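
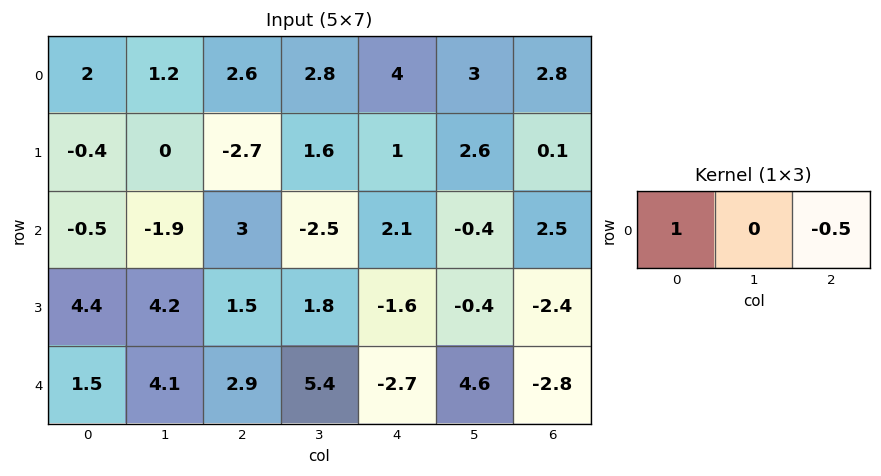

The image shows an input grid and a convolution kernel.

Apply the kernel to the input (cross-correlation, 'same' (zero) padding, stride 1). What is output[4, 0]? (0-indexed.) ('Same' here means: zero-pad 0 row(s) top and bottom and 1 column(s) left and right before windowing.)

The receptive field on the zero-padded input at this output position is [0 1.5 4.1]. Elementwise product with the kernel and sum: 0·1 + 4.1·-0.5.

-2.05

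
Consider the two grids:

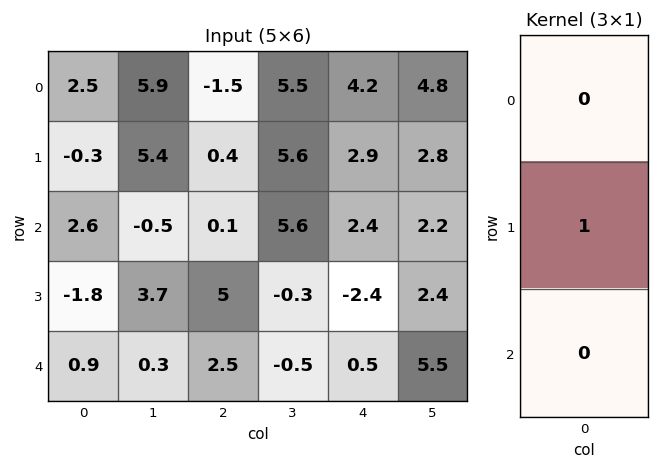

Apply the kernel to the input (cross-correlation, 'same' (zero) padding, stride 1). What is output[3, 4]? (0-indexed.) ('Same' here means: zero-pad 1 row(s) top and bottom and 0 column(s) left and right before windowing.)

The receptive field on the zero-padded input at this output position is [2.4 / -2.4 / 0.5]. Elementwise product with the kernel and sum: -2.4·1.

-2.4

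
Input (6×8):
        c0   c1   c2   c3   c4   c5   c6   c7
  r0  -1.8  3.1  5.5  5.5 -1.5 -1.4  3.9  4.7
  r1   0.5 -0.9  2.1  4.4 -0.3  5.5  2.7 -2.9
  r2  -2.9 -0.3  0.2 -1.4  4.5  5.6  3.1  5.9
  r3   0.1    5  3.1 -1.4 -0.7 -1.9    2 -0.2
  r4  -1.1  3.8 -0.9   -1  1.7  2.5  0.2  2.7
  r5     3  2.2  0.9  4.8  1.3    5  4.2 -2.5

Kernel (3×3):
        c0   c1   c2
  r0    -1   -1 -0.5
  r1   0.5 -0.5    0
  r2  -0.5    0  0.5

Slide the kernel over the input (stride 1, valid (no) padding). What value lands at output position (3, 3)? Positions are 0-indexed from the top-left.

The receptive field on the input at this output position is [-1.4 -0.7 -1.9 / -1 1.7 2.5 / 4.8 1.3 5]. Elementwise product with the kernel and sum: -1.4·-1 + -0.7·-1 + -1.9·-0.5 + -1·0.5 + 1.7·-0.5 + 4.8·-0.5 + 5·0.5.

1.8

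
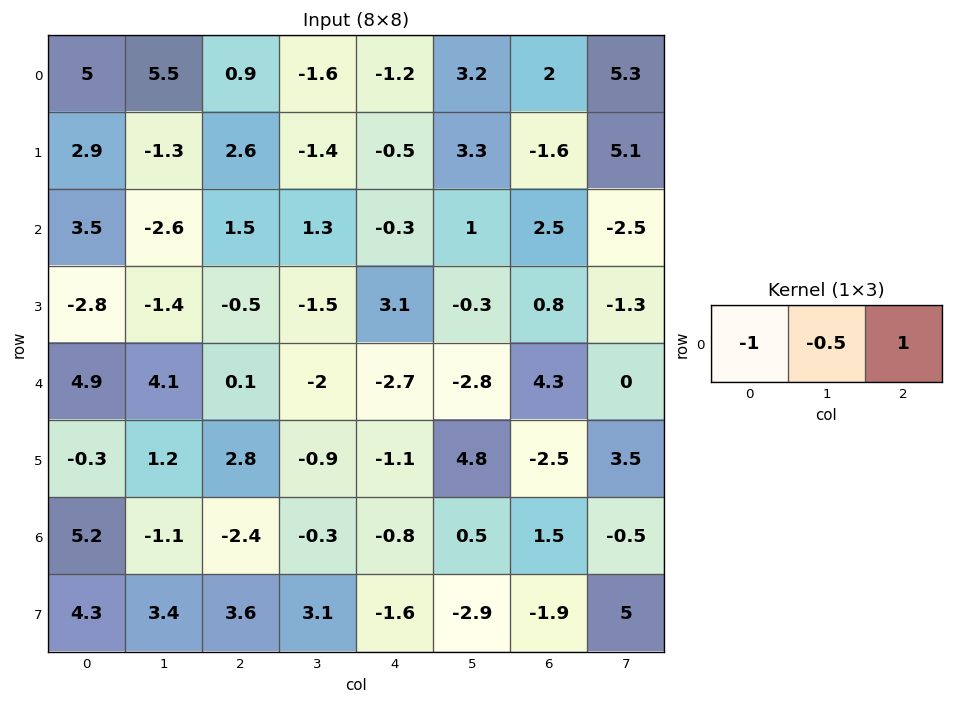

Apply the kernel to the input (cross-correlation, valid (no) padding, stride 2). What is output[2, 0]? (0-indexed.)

-6.85

The receptive field on the input at this output position is [4.9 4.1 0.1]. Elementwise product with the kernel and sum: 4.9·-1 + 4.1·-0.5 + 0.1·1.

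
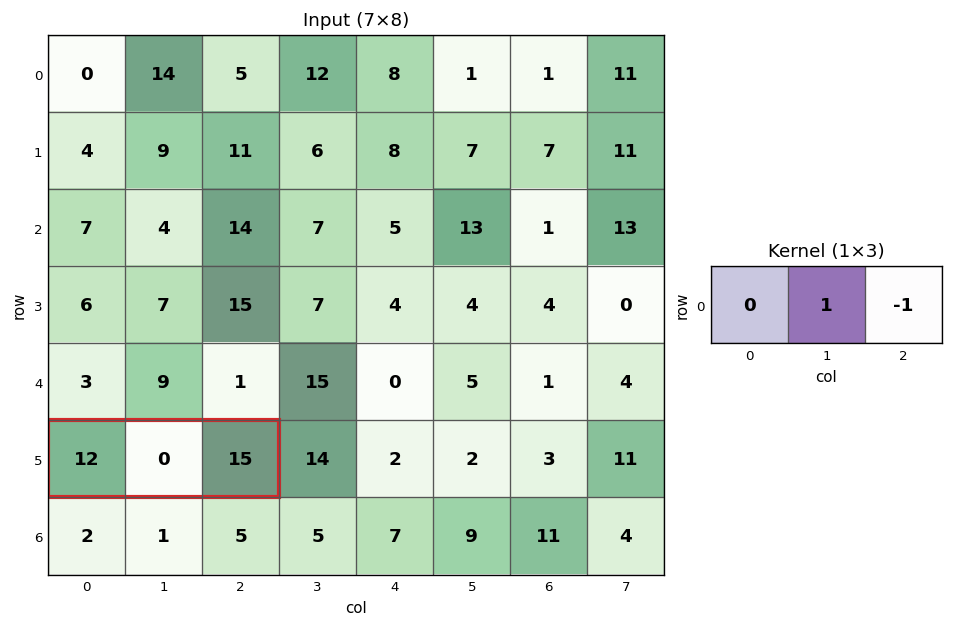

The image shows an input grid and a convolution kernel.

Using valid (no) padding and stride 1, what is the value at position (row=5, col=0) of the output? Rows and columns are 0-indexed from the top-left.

The receptive field on the input at this output position is [12 0 15]. Elementwise product with the kernel and sum: 0·1 + 15·-1.

-15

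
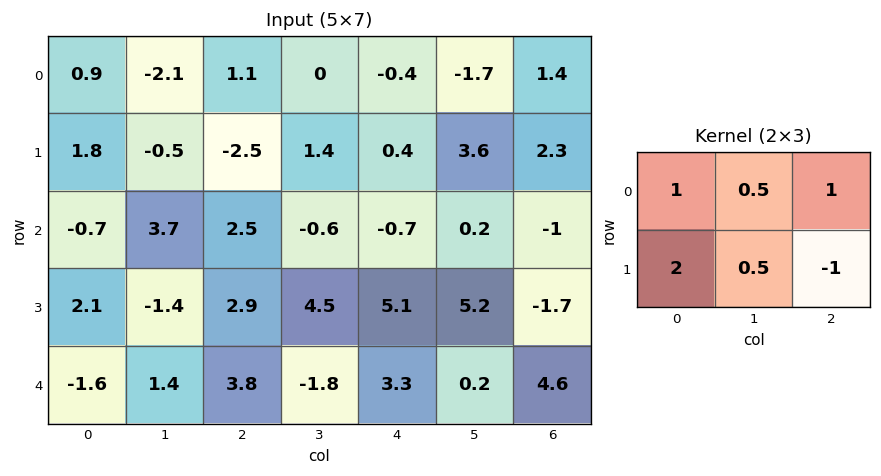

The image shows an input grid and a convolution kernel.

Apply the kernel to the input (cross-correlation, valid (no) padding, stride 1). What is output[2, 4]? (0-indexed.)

The receptive field on the input at this output position is [-0.7 0.2 -1 / 5.1 5.2 -1.7]. Elementwise product with the kernel and sum: -0.7·1 + 0.2·0.5 + -1·1 + 5.1·2 + 5.2·0.5 + -1.7·-1.

12.9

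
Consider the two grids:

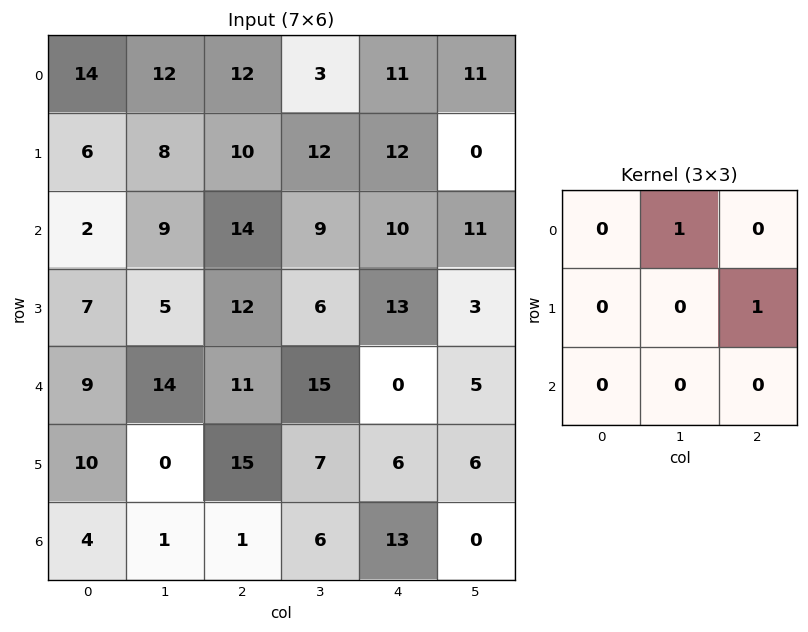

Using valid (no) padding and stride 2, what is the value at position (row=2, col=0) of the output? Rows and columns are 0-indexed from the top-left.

The receptive field on the input at this output position is [9 14 11 / 10 0 15 / 4 1 1]. Elementwise product with the kernel and sum: 14·1 + 15·1.

29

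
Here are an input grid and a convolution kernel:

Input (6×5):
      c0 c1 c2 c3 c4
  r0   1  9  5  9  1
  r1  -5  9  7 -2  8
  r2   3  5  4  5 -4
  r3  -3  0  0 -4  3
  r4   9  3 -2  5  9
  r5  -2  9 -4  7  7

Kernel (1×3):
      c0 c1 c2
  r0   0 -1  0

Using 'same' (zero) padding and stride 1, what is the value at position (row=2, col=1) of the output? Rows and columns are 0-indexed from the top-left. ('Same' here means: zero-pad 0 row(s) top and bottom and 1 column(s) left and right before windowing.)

The receptive field on the zero-padded input at this output position is [3 5 4]. Elementwise product with the kernel and sum: 5·-1.

-5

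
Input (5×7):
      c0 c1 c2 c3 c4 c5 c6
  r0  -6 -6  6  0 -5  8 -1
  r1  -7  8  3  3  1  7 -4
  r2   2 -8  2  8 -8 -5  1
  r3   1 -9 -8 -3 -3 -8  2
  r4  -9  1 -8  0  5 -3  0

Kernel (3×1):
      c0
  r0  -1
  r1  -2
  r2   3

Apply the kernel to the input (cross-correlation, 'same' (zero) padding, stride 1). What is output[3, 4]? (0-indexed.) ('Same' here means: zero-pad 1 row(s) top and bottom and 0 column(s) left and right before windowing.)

The receptive field on the zero-padded input at this output position is [-8 / -3 / 5]. Elementwise product with the kernel and sum: -8·-1 + -3·-2 + 5·3.

29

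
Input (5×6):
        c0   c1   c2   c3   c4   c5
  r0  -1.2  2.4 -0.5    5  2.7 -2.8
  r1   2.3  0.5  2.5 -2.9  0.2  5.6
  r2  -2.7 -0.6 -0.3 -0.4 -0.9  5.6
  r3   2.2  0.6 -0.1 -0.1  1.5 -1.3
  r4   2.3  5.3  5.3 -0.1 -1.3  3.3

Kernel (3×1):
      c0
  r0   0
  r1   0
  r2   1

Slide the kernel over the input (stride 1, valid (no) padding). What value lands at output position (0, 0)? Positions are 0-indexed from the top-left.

-2.7

The receptive field on the input at this output position is [-1.2 / 2.3 / -2.7]. Elementwise product with the kernel and sum: -2.7·1.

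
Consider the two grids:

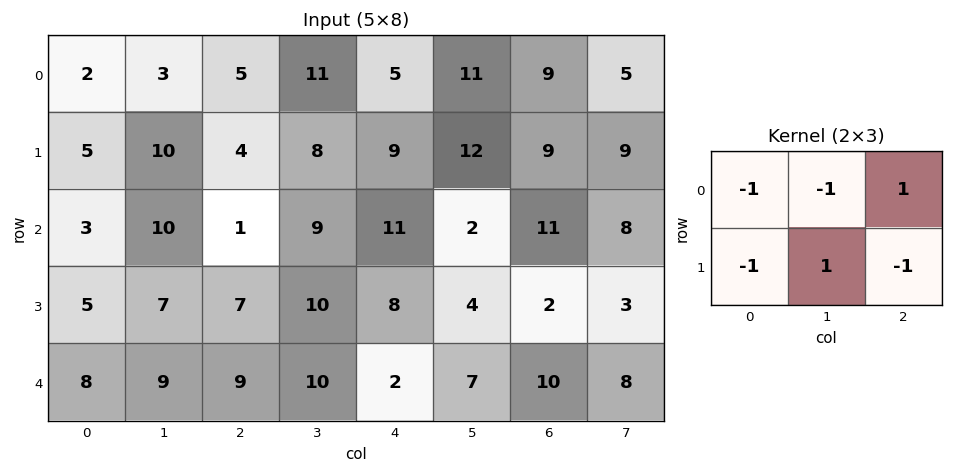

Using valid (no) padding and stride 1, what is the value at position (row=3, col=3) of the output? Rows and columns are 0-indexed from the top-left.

The receptive field on the input at this output position is [10 8 4 / 10 2 7]. Elementwise product with the kernel and sum: 10·-1 + 8·-1 + 4·1 + 10·-1 + 2·1 + 7·-1.

-29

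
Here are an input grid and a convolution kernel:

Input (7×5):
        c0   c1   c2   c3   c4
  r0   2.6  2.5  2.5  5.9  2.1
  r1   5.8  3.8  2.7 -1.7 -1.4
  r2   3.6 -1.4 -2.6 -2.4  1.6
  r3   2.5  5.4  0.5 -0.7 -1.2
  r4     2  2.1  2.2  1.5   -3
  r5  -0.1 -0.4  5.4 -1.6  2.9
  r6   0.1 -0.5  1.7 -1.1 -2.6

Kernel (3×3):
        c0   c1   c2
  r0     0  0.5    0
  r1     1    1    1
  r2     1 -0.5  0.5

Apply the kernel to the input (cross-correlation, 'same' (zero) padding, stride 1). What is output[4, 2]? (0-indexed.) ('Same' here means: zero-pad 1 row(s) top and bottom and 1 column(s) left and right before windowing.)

2.15

The receptive field on the zero-padded input at this output position is [5.4 0.5 -0.7 / 2.1 2.2 1.5 / -0.4 5.4 -1.6]. Elementwise product with the kernel and sum: 0.5·0.5 + 2.1·1 + 2.2·1 + 1.5·1 + -0.4·1 + 5.4·-0.5 + -1.6·0.5.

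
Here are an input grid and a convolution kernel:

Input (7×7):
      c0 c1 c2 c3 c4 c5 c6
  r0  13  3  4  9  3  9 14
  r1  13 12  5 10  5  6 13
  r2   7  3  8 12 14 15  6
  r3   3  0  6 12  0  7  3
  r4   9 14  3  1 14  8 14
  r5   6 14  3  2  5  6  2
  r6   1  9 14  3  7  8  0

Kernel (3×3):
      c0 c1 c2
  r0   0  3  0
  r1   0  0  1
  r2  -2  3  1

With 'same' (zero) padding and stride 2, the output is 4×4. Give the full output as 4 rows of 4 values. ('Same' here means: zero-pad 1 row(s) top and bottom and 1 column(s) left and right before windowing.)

Output[0,0]: The receptive field on the zero-padded input at this output position is [0 0 0 / 0 13 3 / 0 13 12]. Elementwise product with the kernel and sum: 0·3 + 3·1 + 0·-2 + 13·3 + 12·1.

54 10 10 27
51 57 13 34
55 2 25 3
27 12 23 6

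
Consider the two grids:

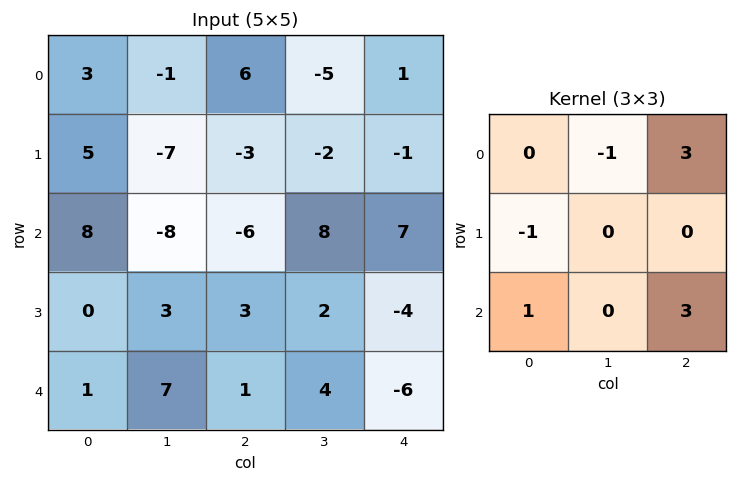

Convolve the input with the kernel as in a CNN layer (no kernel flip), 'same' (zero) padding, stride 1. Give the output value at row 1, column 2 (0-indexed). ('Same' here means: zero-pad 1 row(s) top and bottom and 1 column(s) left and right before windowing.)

The receptive field on the zero-padded input at this output position is [-1 6 -5 / -7 -3 -2 / -8 -6 8]. Elementwise product with the kernel and sum: 6·-1 + -5·3 + -7·-1 + -8·1 + 8·3.

2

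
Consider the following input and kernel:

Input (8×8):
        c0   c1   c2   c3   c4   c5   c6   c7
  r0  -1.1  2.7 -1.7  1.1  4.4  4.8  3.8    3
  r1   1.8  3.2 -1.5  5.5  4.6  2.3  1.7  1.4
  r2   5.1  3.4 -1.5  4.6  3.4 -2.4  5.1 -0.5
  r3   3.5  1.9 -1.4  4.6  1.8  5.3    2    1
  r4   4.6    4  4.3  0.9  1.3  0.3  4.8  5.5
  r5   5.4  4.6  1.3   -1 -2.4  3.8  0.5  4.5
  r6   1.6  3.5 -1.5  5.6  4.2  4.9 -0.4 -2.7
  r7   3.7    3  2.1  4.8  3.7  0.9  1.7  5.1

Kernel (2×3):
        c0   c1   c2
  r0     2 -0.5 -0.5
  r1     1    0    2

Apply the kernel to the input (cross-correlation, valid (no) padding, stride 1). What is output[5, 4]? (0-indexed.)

-3.55

The receptive field on the input at this output position is [-2.4 3.8 0.5 / 4.2 4.9 -0.4]. Elementwise product with the kernel and sum: -2.4·2 + 3.8·-0.5 + 0.5·-0.5 + 4.2·1 + -0.4·2.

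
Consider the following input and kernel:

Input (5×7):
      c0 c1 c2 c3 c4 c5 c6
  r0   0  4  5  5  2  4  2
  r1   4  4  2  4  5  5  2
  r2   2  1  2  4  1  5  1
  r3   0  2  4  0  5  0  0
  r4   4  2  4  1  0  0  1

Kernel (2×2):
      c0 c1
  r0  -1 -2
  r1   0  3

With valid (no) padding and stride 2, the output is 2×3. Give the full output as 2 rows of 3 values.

Output[0,0]: The receptive field on the input at this output position is [0 4 / 4 4]. Elementwise product with the kernel and sum: 0·-1 + 4·-2 + 4·3.

4 -3 5
2 -10 -11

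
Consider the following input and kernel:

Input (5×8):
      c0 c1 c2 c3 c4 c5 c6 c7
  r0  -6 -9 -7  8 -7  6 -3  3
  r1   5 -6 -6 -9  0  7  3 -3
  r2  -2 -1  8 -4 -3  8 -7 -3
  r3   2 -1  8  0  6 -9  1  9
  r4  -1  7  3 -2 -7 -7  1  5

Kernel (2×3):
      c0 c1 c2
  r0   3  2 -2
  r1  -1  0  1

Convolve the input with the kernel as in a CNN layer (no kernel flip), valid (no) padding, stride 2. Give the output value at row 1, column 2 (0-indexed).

The receptive field on the input at this output position is [-3 8 -7 / 6 -9 1]. Elementwise product with the kernel and sum: -3·3 + 8·2 + -7·-2 + 6·-1 + 1·1.

16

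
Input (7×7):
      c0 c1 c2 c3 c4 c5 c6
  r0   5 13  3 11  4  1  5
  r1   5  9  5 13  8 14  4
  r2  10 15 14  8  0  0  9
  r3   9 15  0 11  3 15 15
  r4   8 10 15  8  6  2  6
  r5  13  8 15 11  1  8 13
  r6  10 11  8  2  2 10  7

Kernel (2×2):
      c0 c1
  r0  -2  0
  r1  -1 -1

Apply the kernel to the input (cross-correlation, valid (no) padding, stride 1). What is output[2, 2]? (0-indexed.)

-39

The receptive field on the input at this output position is [14 8 / 0 11]. Elementwise product with the kernel and sum: 14·-2 + 0·-1 + 11·-1.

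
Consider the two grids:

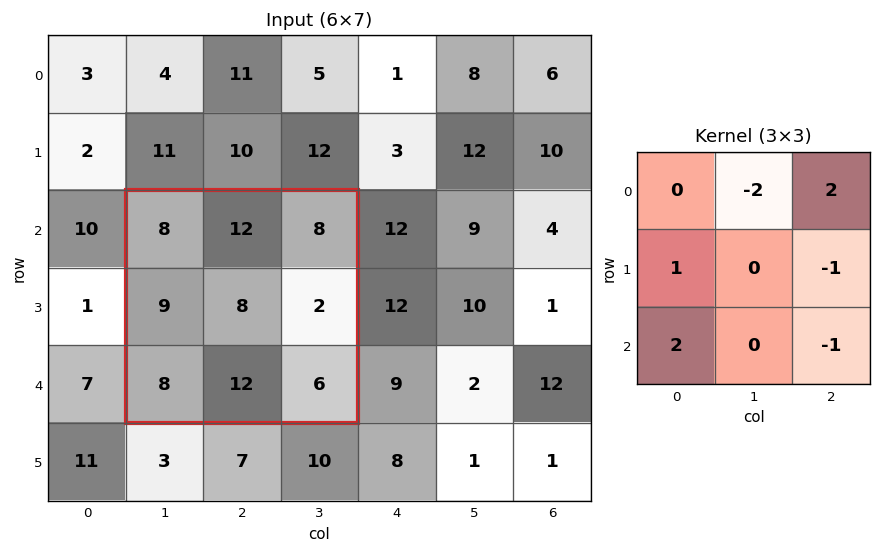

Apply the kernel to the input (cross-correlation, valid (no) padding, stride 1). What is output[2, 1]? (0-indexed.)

The receptive field on the input at this output position is [8 12 8 / 9 8 2 / 8 12 6]. Elementwise product with the kernel and sum: 12·-2 + 8·2 + 9·1 + 2·-1 + 8·2 + 6·-1.

9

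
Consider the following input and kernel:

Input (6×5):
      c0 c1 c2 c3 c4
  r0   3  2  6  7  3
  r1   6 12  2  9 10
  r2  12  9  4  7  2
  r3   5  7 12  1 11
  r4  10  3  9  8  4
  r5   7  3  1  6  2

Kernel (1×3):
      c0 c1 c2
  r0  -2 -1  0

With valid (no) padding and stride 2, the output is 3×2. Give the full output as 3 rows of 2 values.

Output[0,0]: The receptive field on the input at this output position is [3 2 6]. Elementwise product with the kernel and sum: 3·-2 + 2·-1.

-8 -19
-33 -15
-23 -26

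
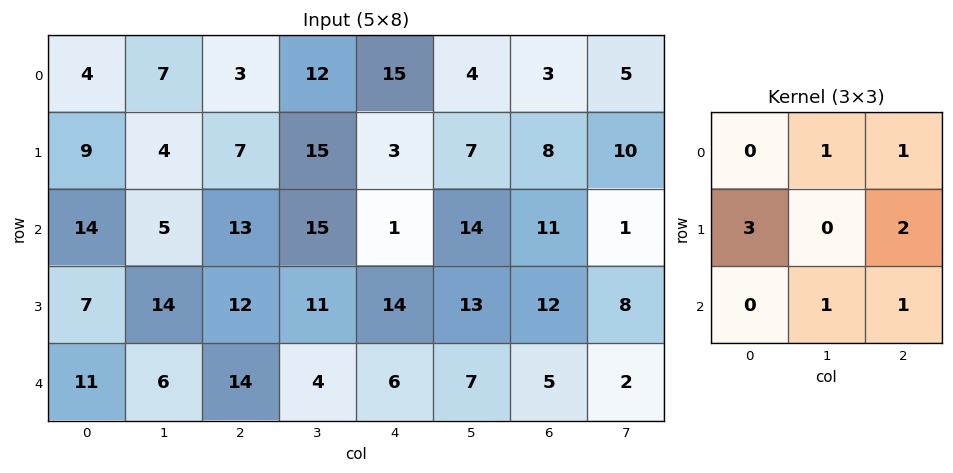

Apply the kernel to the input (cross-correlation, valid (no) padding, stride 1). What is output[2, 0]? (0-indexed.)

The receptive field on the input at this output position is [14 5 13 / 7 14 12 / 11 6 14]. Elementwise product with the kernel and sum: 5·1 + 13·1 + 7·3 + 12·2 + 6·1 + 14·1.

83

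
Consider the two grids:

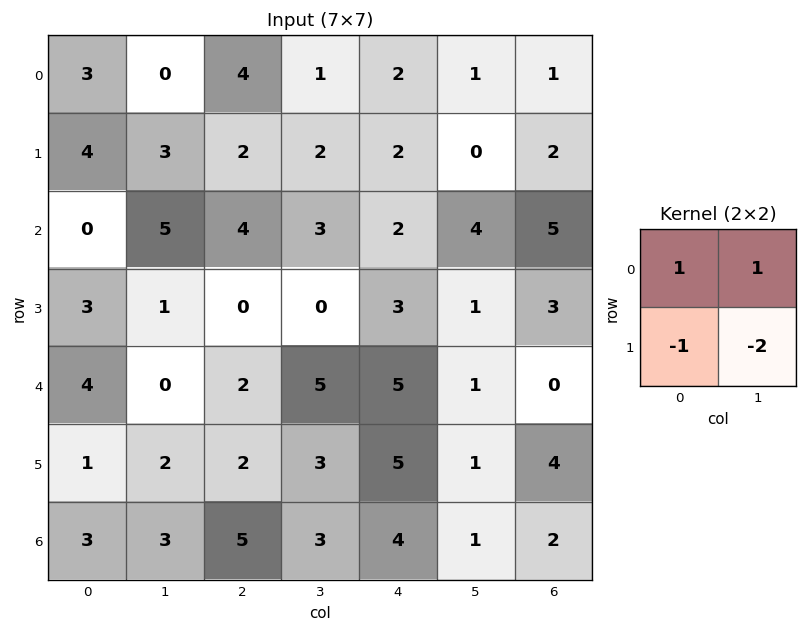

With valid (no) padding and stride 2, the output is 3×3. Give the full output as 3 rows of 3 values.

-7 -1 1
0 7 1
-1 -1 -1

Output[0,0]: The receptive field on the input at this output position is [3 0 / 4 3]. Elementwise product with the kernel and sum: 3·1 + 0·1 + 4·-1 + 3·-2.
Output[0,1]: The receptive field on the input at this output position is [4 1 / 2 2]. Elementwise product with the kernel and sum: 4·1 + 1·1 + 2·-1 + 2·-2.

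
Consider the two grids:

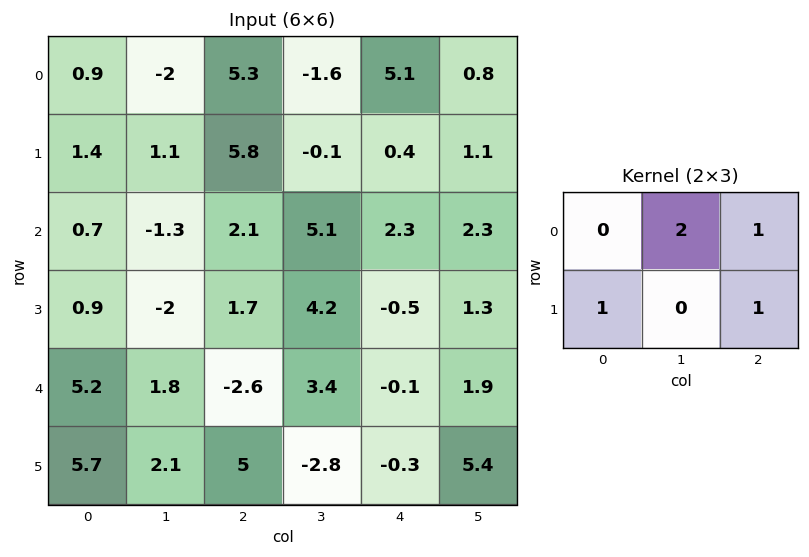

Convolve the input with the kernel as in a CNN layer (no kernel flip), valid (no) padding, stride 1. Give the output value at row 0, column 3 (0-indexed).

12

The receptive field on the input at this output position is [-1.6 5.1 0.8 / -0.1 0.4 1.1]. Elementwise product with the kernel and sum: 5.1·2 + 0.8·1 + -0.1·1 + 1.1·1.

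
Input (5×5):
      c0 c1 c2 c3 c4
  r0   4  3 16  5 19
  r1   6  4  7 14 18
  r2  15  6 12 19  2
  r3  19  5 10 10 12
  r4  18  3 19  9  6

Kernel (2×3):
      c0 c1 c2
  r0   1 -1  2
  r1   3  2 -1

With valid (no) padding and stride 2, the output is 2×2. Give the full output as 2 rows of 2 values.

52 80
90 35

Output[0,0]: The receptive field on the input at this output position is [4 3 16 / 6 4 7]. Elementwise product with the kernel and sum: 4·1 + 3·-1 + 16·2 + 6·3 + 4·2 + 7·-1.
Output[0,1]: The receptive field on the input at this output position is [16 5 19 / 7 14 18]. Elementwise product with the kernel and sum: 16·1 + 5·-1 + 19·2 + 7·3 + 14·2 + 18·-1.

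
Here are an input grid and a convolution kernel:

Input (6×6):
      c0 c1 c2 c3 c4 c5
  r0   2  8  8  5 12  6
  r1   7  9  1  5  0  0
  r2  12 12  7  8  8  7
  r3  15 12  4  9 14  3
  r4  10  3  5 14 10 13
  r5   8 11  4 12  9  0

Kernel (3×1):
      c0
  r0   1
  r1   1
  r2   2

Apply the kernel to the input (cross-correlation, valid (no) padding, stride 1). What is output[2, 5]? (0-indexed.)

The receptive field on the input at this output position is [7 / 3 / 13]. Elementwise product with the kernel and sum: 7·1 + 3·1 + 13·2.

36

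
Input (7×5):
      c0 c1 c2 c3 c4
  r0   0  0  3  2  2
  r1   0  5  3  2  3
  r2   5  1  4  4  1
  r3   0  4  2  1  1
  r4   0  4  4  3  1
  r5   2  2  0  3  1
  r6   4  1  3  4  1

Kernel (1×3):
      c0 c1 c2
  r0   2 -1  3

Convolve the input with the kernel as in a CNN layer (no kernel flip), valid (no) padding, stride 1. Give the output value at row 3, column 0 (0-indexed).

The receptive field on the input at this output position is [0 4 2]. Elementwise product with the kernel and sum: 0·2 + 4·-1 + 2·3.

2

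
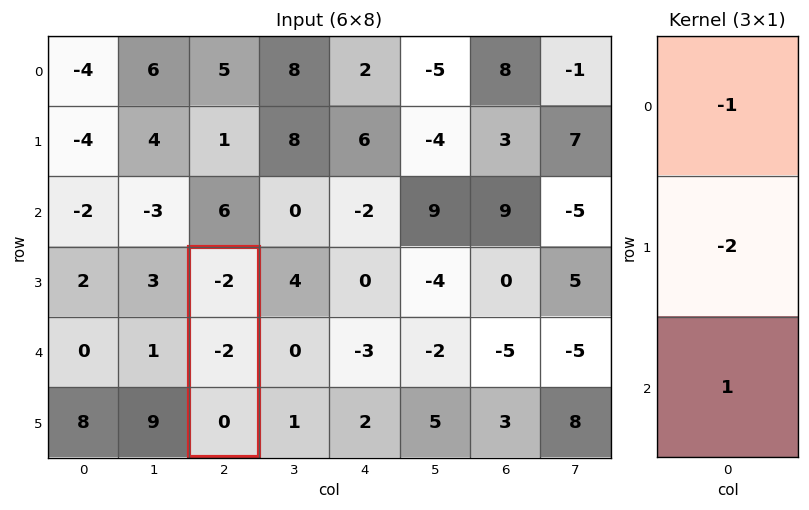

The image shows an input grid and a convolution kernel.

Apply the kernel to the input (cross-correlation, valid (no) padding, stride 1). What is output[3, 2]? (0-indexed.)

6

The receptive field on the input at this output position is [-2 / -2 / 0]. Elementwise product with the kernel and sum: -2·-1 + -2·-2 + 0·1.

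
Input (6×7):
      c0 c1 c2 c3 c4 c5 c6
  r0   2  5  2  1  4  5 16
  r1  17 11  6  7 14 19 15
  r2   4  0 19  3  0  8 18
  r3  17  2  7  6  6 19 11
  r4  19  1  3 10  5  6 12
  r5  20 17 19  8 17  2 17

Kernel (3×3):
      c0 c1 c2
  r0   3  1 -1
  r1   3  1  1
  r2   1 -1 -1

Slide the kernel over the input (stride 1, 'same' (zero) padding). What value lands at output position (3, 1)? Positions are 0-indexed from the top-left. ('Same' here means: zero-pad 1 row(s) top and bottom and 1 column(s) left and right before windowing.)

68

The receptive field on the zero-padded input at this output position is [4 0 19 / 17 2 7 / 19 1 3]. Elementwise product with the kernel and sum: 4·3 + 0·1 + 19·-1 + 17·3 + 2·1 + 7·1 + 19·1 + 1·-1 + 3·-1.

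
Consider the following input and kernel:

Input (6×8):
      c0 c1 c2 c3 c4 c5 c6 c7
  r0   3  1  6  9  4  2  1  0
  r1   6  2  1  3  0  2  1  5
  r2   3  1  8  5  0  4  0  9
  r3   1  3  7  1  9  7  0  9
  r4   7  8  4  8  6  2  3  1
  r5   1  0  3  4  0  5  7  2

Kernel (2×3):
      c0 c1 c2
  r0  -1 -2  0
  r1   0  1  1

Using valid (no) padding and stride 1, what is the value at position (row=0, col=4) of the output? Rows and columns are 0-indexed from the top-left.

The receptive field on the input at this output position is [4 2 1 / 0 2 1]. Elementwise product with the kernel and sum: 4·-1 + 2·-2 + 2·1 + 1·1.

-5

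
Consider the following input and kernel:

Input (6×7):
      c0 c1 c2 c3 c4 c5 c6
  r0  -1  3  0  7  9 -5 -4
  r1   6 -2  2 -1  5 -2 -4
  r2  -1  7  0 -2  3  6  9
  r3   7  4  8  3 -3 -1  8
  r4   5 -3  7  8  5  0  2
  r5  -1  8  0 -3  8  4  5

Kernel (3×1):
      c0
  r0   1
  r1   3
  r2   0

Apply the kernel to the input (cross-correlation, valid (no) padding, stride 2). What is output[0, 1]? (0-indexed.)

The receptive field on the input at this output position is [0 / 2 / 0]. Elementwise product with the kernel and sum: 0·1 + 2·3.

6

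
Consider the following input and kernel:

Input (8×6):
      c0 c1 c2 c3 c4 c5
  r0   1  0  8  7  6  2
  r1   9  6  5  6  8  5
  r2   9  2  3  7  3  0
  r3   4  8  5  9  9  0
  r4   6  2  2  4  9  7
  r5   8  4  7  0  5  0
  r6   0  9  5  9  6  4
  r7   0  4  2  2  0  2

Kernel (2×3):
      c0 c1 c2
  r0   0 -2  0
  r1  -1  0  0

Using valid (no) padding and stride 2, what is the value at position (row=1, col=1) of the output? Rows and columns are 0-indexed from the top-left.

The receptive field on the input at this output position is [3 7 3 / 5 9 9]. Elementwise product with the kernel and sum: 7·-2 + 5·-1.

-19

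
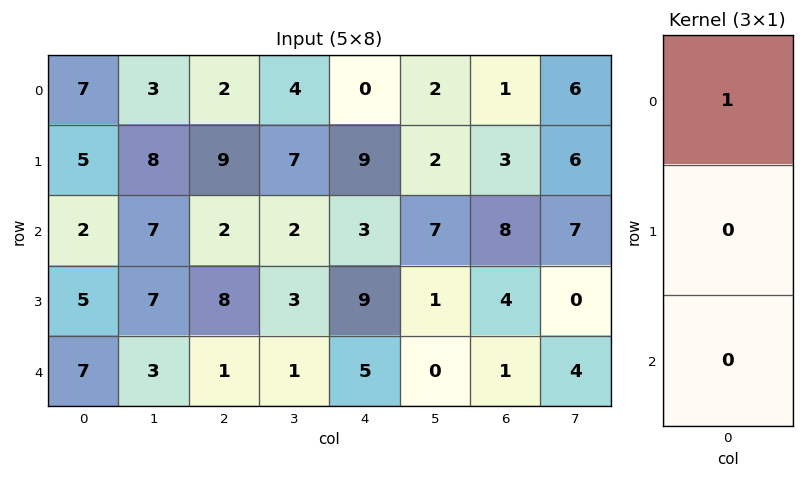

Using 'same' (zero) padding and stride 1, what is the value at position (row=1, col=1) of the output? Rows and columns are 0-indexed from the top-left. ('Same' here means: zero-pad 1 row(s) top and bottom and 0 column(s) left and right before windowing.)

3

The receptive field on the zero-padded input at this output position is [3 / 8 / 7]. Elementwise product with the kernel and sum: 3·1.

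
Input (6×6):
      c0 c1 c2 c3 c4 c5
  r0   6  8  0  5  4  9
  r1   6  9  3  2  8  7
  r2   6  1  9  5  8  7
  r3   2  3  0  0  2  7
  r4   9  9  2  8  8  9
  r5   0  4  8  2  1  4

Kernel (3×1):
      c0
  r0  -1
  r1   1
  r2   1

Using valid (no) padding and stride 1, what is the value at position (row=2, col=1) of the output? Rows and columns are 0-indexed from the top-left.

The receptive field on the input at this output position is [1 / 3 / 9]. Elementwise product with the kernel and sum: 1·-1 + 3·1 + 9·1.

11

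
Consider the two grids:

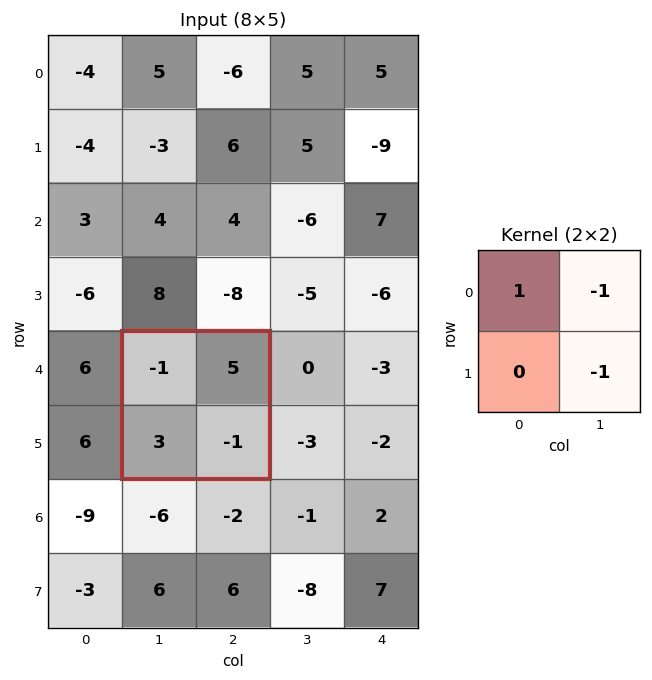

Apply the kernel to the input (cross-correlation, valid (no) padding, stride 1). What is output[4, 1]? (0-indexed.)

The receptive field on the input at this output position is [-1 5 / 3 -1]. Elementwise product with the kernel and sum: -1·1 + 5·-1 + -1·-1.

-5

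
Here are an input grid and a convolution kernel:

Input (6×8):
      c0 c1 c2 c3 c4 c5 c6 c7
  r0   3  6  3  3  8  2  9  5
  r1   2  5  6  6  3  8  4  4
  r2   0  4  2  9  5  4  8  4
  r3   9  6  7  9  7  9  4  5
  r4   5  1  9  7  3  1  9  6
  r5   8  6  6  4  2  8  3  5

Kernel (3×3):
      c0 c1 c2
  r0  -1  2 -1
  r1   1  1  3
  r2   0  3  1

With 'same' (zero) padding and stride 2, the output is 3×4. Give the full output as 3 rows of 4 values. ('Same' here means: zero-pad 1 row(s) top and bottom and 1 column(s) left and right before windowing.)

Output[0,0]: The receptive field on the zero-padded input at this output position is [0 0 0 / 0 3 6 / 0 2 5]. Elementwise product with the kernel and sum: 0·-1 + 0·2 + 0·-1 + 0·1 + 3·1 + 6·3 + 2·3 + 5·1.
Output[0,1]: The receptive field on the zero-padded input at this output position is [0 0 0 / 6 3 3 / 5 6 6]. Elementwise product with the kernel and sum: 0·-1 + 0·2 + 0·-1 + 6·1 + 3·1 + 3·3 + 6·3 + 6·1.

32 42 34 42
44 64 48 37
50 52 23 36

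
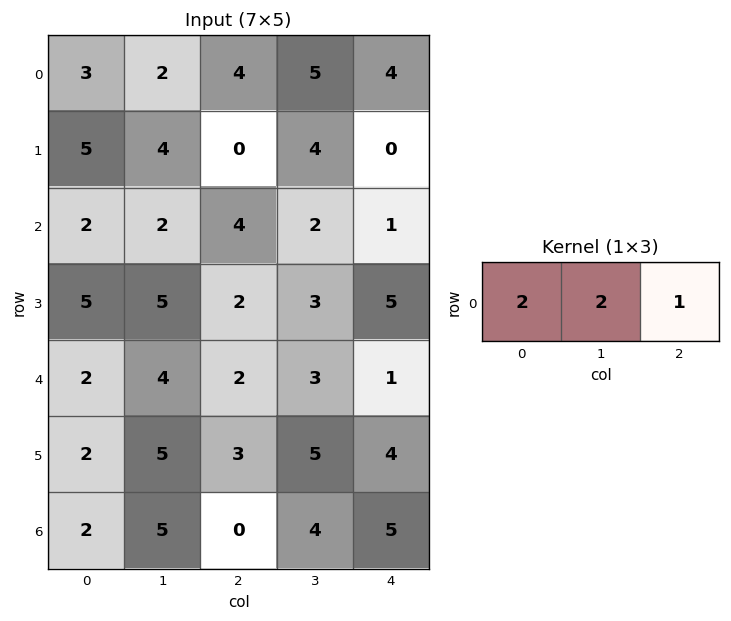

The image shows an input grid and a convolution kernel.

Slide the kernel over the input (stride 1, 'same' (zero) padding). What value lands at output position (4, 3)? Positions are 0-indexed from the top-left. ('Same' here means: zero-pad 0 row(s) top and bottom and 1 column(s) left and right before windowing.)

The receptive field on the zero-padded input at this output position is [2 3 1]. Elementwise product with the kernel and sum: 2·2 + 3·2 + 1·1.

11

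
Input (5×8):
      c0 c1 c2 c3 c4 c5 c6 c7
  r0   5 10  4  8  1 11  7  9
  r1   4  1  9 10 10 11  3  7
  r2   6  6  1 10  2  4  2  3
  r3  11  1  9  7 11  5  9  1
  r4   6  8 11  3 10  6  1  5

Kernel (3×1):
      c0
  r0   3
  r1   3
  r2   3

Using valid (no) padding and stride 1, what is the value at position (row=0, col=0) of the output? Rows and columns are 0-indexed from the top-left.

The receptive field on the input at this output position is [5 / 4 / 6]. Elementwise product with the kernel and sum: 5·3 + 4·3 + 6·3.

45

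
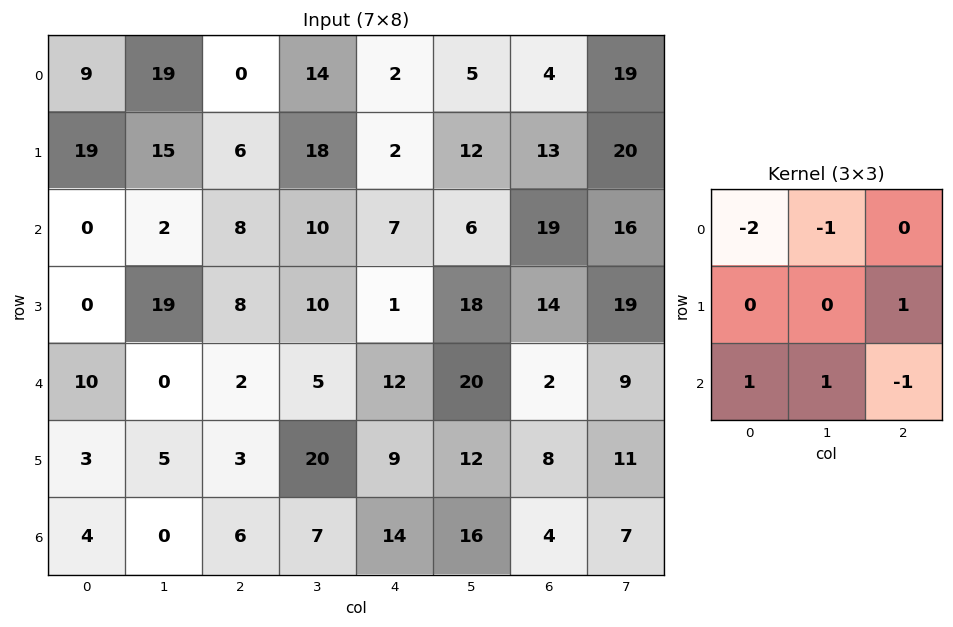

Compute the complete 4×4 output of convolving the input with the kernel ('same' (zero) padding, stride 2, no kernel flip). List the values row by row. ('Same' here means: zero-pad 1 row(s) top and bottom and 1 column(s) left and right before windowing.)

23 17 13 24
-36 -9 -39 -8
-2 -53 16 -32
-3 -6 -33 -25

Output[0,0]: The receptive field on the zero-padded input at this output position is [0 0 0 / 0 9 19 / 0 19 15]. Elementwise product with the kernel and sum: 0·-2 + 0·-1 + 19·1 + 0·1 + 19·1 + 15·-1.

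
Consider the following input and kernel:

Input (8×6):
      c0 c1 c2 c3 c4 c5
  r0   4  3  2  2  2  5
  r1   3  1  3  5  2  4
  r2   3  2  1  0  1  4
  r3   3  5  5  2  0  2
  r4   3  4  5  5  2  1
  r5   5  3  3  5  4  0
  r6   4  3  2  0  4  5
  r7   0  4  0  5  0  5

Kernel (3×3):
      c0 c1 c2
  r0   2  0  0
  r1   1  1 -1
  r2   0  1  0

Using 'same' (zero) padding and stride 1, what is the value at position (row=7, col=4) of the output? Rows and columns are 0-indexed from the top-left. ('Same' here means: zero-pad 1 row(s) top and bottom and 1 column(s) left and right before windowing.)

0

The receptive field on the zero-padded input at this output position is [0 4 5 / 5 0 5 / 0 0 0]. Elementwise product with the kernel and sum: 0·2 + 5·1 + 0·1 + 5·-1 + 0·1.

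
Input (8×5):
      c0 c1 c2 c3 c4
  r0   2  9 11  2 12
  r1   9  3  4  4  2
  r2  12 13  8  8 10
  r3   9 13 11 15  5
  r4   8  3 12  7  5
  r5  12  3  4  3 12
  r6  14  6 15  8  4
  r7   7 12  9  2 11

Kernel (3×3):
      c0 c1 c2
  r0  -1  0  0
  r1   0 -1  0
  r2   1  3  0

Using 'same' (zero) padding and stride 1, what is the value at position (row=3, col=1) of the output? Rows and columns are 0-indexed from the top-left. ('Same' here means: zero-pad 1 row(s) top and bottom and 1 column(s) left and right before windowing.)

-8

The receptive field on the zero-padded input at this output position is [12 13 8 / 9 13 11 / 8 3 12]. Elementwise product with the kernel and sum: 12·-1 + 13·-1 + 8·1 + 3·3.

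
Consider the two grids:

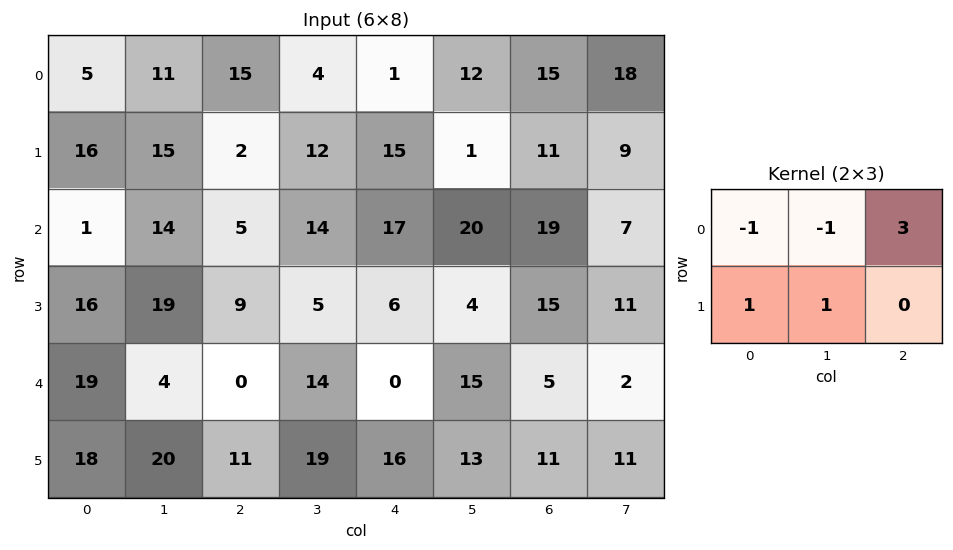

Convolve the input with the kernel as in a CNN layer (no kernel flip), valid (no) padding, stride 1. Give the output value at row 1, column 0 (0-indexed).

-10

The receptive field on the input at this output position is [16 15 2 / 1 14 5]. Elementwise product with the kernel and sum: 16·-1 + 15·-1 + 2·3 + 1·1 + 14·1.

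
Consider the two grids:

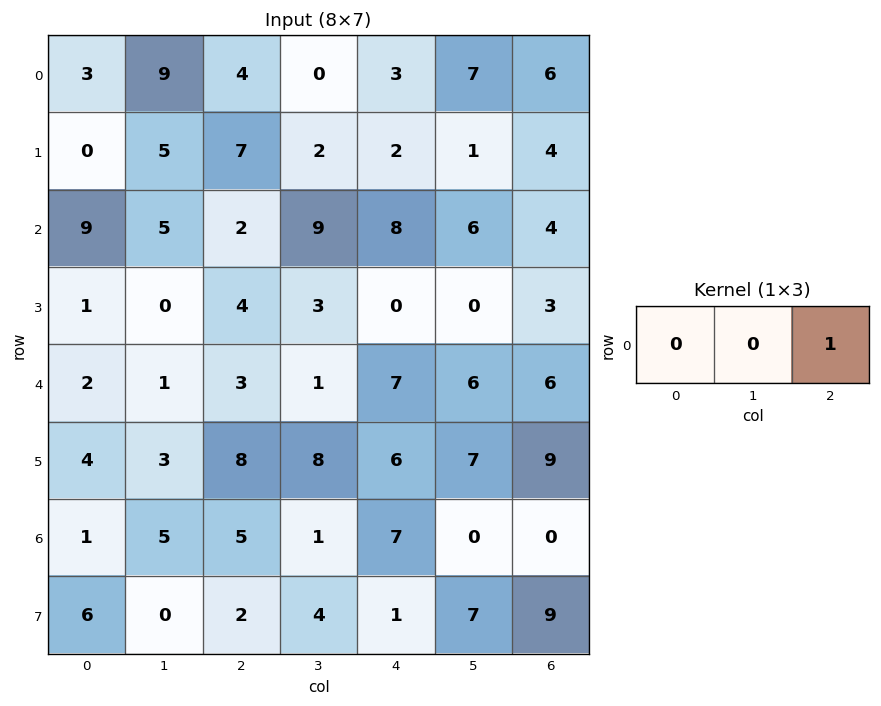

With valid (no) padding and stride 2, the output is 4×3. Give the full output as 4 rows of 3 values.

Output[0,0]: The receptive field on the input at this output position is [3 9 4]. Elementwise product with the kernel and sum: 4·1.

4 3 6
2 8 4
3 7 6
5 7 0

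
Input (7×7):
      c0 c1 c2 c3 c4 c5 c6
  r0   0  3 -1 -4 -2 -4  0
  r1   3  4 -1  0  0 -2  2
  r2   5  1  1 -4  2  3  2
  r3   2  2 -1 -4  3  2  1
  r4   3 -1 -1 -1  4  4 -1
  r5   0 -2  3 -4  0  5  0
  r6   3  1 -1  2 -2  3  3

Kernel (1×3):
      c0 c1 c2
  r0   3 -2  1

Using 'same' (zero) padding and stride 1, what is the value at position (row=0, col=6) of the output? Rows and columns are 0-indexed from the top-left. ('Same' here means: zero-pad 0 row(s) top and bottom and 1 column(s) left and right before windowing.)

The receptive field on the zero-padded input at this output position is [-4 0 0]. Elementwise product with the kernel and sum: -4·3 + 0·-2 + 0·1.

-12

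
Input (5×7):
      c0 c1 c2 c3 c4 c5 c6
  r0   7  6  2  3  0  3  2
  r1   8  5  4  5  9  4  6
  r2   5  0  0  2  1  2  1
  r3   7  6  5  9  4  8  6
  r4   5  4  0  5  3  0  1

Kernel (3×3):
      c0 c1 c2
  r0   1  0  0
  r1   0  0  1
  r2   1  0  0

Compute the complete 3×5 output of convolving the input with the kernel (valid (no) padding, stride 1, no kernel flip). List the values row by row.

16 11 11 9 7
15 13 10 16 14
15 13 4 15 10

Output[0,0]: The receptive field on the input at this output position is [7 6 2 / 8 5 4 / 5 0 0]. Elementwise product with the kernel and sum: 7·1 + 4·1 + 5·1.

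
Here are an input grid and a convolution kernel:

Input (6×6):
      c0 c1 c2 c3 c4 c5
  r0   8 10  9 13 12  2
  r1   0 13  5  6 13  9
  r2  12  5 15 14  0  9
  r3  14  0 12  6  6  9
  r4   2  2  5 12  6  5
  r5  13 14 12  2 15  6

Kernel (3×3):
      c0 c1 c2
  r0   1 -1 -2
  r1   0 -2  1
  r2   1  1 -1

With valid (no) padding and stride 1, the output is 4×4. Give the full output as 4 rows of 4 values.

-39 -23 2 -15
-16 -14 -43 -13
-12 -61 6 6
6 2 -25 -14

Output[0,0]: The receptive field on the input at this output position is [8 10 9 / 0 13 5 / 12 5 15]. Elementwise product with the kernel and sum: 8·1 + 10·-1 + 9·-2 + 13·-2 + 5·1 + 12·1 + 5·1 + 15·-1.
Output[0,1]: The receptive field on the input at this output position is [10 9 13 / 13 5 6 / 5 15 14]. Elementwise product with the kernel and sum: 10·1 + 9·-1 + 13·-2 + 5·-2 + 6·1 + 5·1 + 15·1 + 14·-1.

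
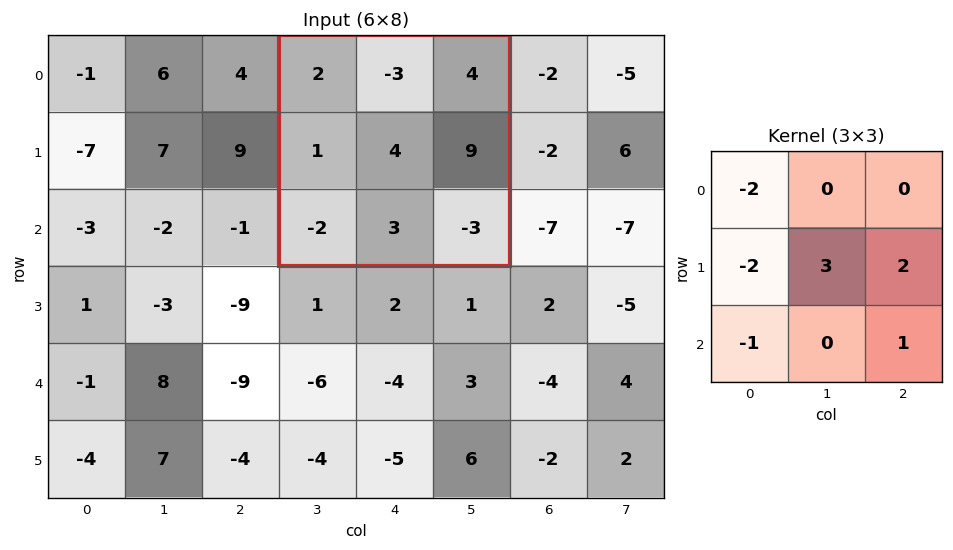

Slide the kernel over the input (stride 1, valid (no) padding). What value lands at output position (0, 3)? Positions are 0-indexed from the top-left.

23

The receptive field on the input at this output position is [2 -3 4 / 1 4 9 / -2 3 -3]. Elementwise product with the kernel and sum: 2·-2 + 1·-2 + 4·3 + 9·2 + -2·-1 + -3·1.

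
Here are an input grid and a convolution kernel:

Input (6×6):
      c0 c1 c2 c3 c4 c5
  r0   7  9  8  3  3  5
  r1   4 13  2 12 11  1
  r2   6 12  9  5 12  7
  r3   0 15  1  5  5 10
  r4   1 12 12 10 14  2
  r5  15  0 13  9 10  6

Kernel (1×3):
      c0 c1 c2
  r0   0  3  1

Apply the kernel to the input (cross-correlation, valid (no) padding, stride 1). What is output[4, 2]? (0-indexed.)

The receptive field on the input at this output position is [12 10 14]. Elementwise product with the kernel and sum: 10·3 + 14·1.

44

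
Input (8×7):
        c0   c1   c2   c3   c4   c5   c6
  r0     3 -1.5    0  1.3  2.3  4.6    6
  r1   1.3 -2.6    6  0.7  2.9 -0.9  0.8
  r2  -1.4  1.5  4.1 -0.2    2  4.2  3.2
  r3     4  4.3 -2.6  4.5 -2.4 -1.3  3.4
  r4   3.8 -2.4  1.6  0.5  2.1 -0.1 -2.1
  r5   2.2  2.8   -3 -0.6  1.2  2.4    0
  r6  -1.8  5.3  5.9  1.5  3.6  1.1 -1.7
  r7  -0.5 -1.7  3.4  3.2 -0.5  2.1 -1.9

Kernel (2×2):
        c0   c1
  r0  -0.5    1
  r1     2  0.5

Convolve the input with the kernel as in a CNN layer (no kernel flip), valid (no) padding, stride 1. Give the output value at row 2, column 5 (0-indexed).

The receptive field on the input at this output position is [4.2 3.2 / -1.3 3.4]. Elementwise product with the kernel and sum: 4.2·-0.5 + 3.2·1 + -1.3·2 + 3.4·0.5.

0.2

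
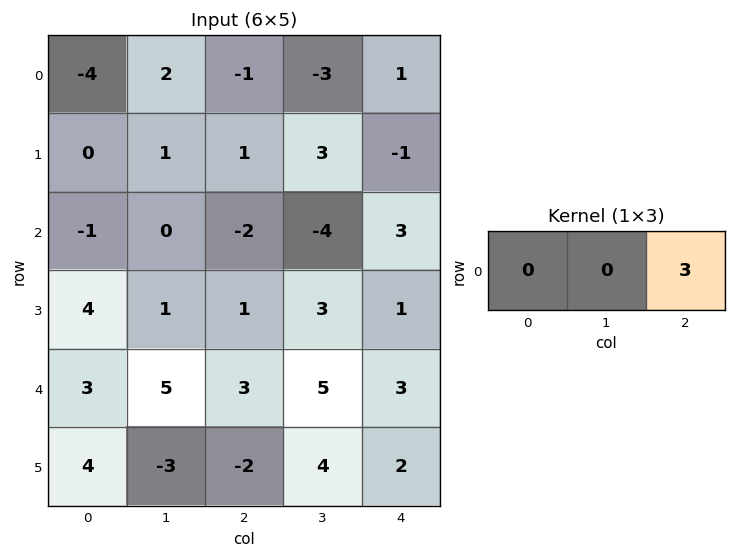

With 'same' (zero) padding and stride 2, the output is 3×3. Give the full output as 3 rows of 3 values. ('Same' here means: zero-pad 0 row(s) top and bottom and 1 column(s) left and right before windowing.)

Output[0,0]: The receptive field on the zero-padded input at this output position is [0 -4 2]. Elementwise product with the kernel and sum: 2·3.

6 -9 0
0 -12 0
15 15 0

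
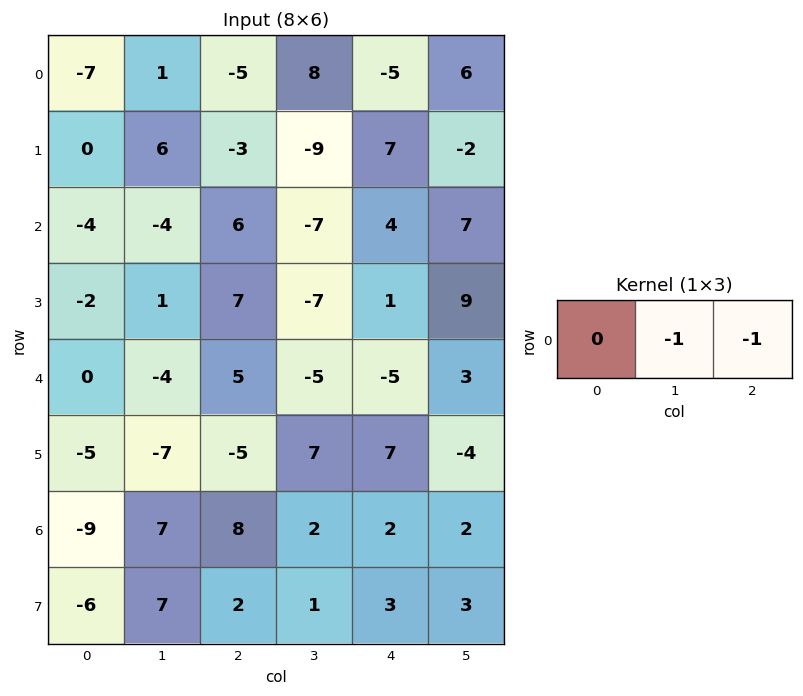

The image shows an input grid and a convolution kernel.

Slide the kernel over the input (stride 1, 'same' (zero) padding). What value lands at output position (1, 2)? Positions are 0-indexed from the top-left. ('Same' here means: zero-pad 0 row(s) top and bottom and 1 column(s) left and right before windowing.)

The receptive field on the zero-padded input at this output position is [6 -3 -9]. Elementwise product with the kernel and sum: -3·-1 + -9·-1.

12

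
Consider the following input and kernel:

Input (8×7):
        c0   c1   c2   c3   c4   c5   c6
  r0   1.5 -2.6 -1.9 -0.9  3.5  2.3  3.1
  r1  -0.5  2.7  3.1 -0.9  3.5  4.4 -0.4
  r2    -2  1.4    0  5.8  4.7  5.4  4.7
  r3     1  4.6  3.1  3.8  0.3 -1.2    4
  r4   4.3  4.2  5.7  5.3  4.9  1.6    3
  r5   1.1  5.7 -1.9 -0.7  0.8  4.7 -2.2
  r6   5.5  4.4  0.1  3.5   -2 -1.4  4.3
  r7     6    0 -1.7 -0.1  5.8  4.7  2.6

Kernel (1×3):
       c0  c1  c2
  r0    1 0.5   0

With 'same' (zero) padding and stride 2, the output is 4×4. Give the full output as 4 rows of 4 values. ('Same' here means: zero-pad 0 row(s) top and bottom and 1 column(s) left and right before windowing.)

0.75 -3.55 0.85 3.85
-1 1.4 8.15 7.75
2.15 7.05 7.75 3.1
2.75 4.45 2.5 0.75

Output[0,0]: The receptive field on the zero-padded input at this output position is [0 1.5 -2.6]. Elementwise product with the kernel and sum: 0·1 + 1.5·0.5.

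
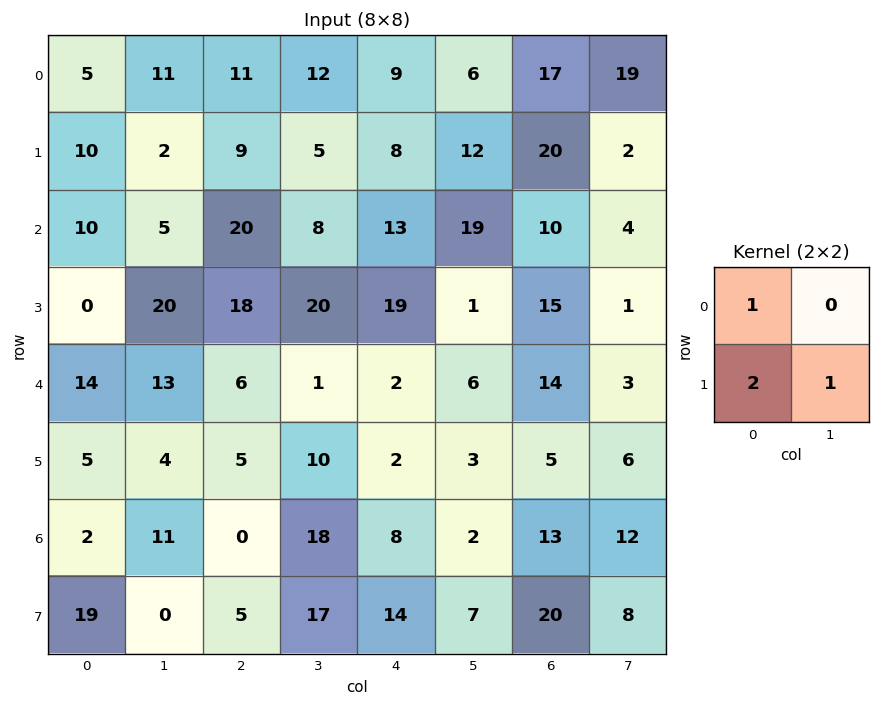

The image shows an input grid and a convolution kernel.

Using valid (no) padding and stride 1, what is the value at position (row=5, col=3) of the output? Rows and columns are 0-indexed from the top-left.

54

The receptive field on the input at this output position is [10 2 / 18 8]. Elementwise product with the kernel and sum: 10·1 + 18·2 + 8·1.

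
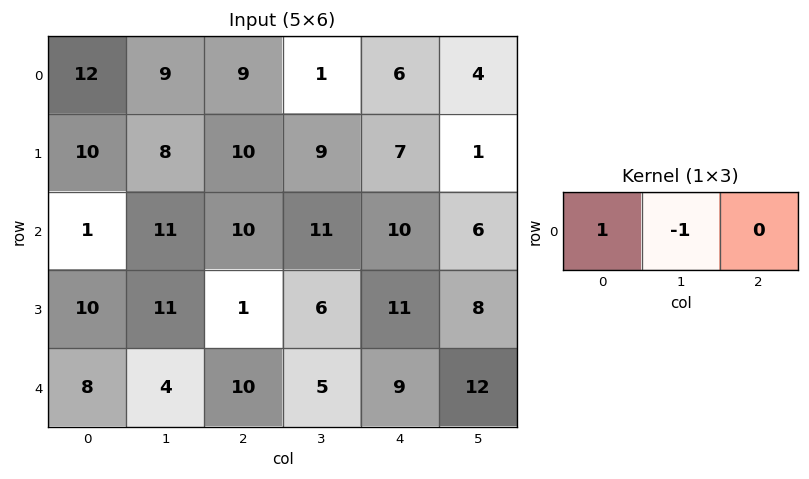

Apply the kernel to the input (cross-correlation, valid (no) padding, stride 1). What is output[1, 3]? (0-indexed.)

The receptive field on the input at this output position is [9 7 1]. Elementwise product with the kernel and sum: 9·1 + 7·-1.

2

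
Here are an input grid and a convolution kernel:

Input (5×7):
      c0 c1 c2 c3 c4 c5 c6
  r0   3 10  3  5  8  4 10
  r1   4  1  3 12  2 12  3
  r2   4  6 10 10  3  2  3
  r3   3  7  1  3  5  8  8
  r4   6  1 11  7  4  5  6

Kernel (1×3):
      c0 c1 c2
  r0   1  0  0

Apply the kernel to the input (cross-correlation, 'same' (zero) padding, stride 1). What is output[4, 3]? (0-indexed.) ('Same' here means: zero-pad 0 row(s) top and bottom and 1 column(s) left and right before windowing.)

11

The receptive field on the zero-padded input at this output position is [11 7 4]. Elementwise product with the kernel and sum: 11·1.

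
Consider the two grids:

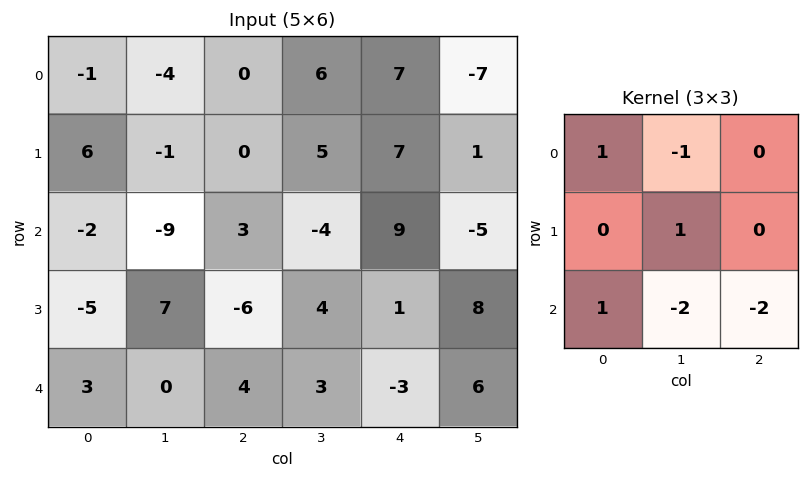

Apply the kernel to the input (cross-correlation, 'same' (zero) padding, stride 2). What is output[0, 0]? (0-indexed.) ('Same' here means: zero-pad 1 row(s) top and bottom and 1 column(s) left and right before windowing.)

The receptive field on the zero-padded input at this output position is [0 0 0 / 0 -1 -4 / 0 6 -1]. Elementwise product with the kernel and sum: 0·1 + 0·-1 + -1·1 + 0·1 + 6·-2 + -1·-2.

-11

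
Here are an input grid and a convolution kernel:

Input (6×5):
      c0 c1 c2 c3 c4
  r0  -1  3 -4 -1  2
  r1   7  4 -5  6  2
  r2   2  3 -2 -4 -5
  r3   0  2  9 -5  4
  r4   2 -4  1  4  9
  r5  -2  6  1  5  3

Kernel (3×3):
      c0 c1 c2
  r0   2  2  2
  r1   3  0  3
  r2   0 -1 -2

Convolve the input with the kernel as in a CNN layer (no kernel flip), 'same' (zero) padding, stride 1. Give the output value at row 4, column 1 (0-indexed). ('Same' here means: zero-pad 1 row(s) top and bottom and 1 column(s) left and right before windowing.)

23

The receptive field on the zero-padded input at this output position is [0 2 9 / 2 -4 1 / -2 6 1]. Elementwise product with the kernel and sum: 0·2 + 2·2 + 9·2 + 2·3 + 1·3 + 6·-1 + 1·-2.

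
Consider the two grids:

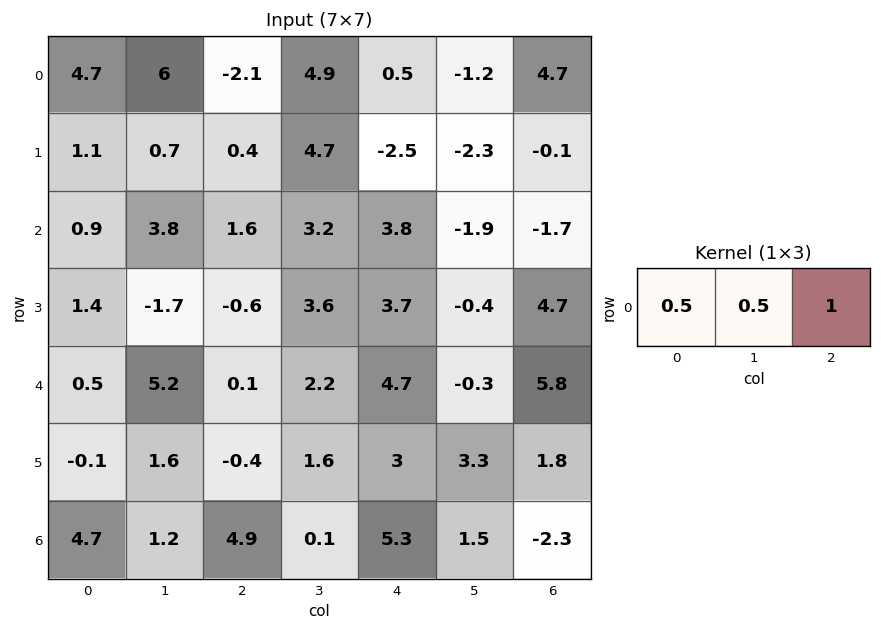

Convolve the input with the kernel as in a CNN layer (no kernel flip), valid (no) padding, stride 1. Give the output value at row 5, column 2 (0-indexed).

3.6

The receptive field on the input at this output position is [-0.4 1.6 3]. Elementwise product with the kernel and sum: -0.4·0.5 + 1.6·0.5 + 3·1.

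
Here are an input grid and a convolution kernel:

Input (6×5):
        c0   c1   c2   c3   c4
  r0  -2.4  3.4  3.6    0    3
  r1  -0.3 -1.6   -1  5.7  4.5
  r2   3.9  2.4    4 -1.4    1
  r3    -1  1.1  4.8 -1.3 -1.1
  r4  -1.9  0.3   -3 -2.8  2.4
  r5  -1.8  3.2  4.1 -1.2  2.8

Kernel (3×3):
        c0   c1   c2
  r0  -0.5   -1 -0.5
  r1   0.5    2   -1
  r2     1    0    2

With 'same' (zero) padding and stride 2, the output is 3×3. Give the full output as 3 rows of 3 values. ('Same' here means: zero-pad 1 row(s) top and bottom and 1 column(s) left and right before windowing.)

-11.4 18.7 11.7
8.7 8.05 -7.35
2.75 -6.95 3.95

Output[0,0]: The receptive field on the zero-padded input at this output position is [0 0 0 / 0 -2.4 3.4 / 0 -0.3 -1.6]. Elementwise product with the kernel and sum: 0·-0.5 + 0·-1 + 0·-0.5 + 0·0.5 + -2.4·2 + 3.4·-1 + 0·1 + -1.6·2.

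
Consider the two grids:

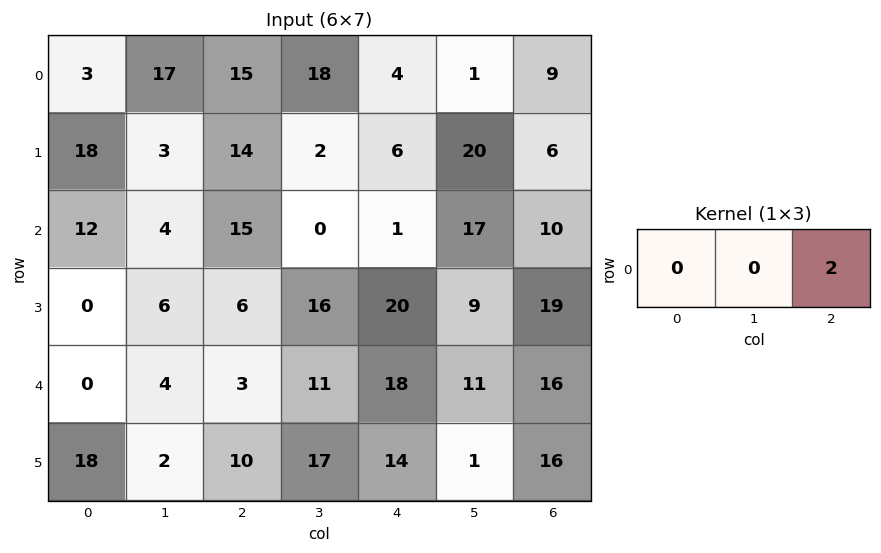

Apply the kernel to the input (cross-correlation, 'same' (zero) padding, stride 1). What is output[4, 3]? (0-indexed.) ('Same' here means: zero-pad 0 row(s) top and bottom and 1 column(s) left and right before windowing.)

The receptive field on the zero-padded input at this output position is [3 11 18]. Elementwise product with the kernel and sum: 18·2.

36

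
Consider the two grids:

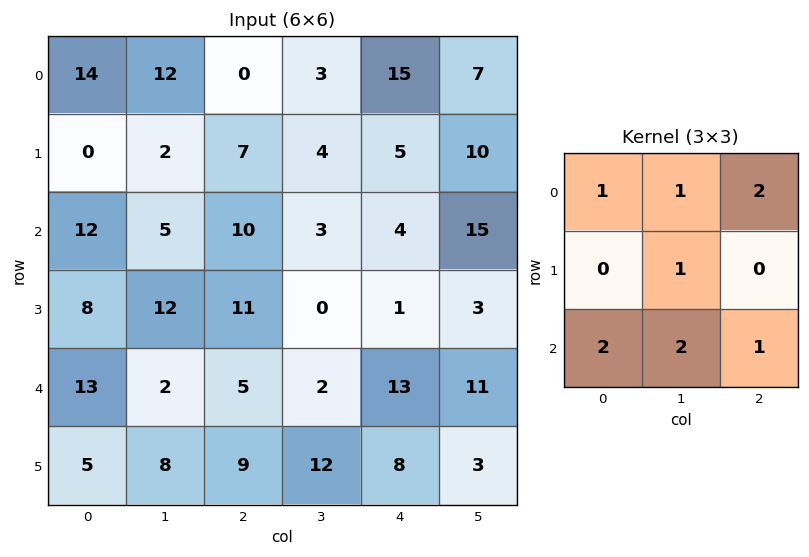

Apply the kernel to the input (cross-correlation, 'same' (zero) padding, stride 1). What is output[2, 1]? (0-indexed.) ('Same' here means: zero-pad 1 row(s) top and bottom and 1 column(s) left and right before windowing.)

The receptive field on the zero-padded input at this output position is [0 2 7 / 12 5 10 / 8 12 11]. Elementwise product with the kernel and sum: 0·1 + 2·1 + 7·2 + 5·1 + 8·2 + 12·2 + 11·1.

72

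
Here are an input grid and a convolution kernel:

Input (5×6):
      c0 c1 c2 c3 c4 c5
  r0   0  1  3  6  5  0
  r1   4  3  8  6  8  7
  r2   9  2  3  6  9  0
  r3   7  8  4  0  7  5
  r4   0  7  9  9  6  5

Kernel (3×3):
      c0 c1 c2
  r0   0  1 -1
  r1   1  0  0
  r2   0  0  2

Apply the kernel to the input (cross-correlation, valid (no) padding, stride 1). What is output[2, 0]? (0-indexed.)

The receptive field on the input at this output position is [9 2 3 / 7 8 4 / 0 7 9]. Elementwise product with the kernel and sum: 2·1 + 3·-1 + 7·1 + 9·2.

24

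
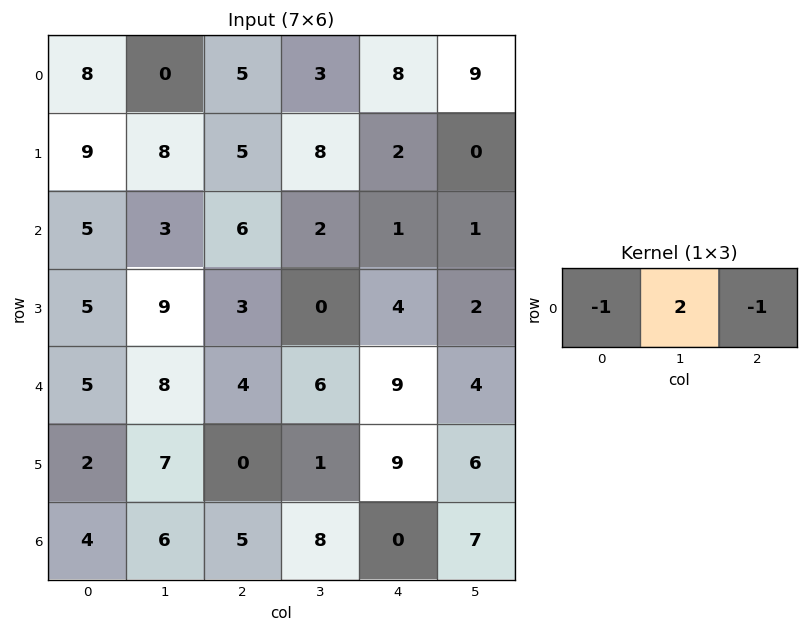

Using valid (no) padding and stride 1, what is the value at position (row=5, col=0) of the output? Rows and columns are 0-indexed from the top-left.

12

The receptive field on the input at this output position is [2 7 0]. Elementwise product with the kernel and sum: 2·-1 + 7·2 + 0·-1.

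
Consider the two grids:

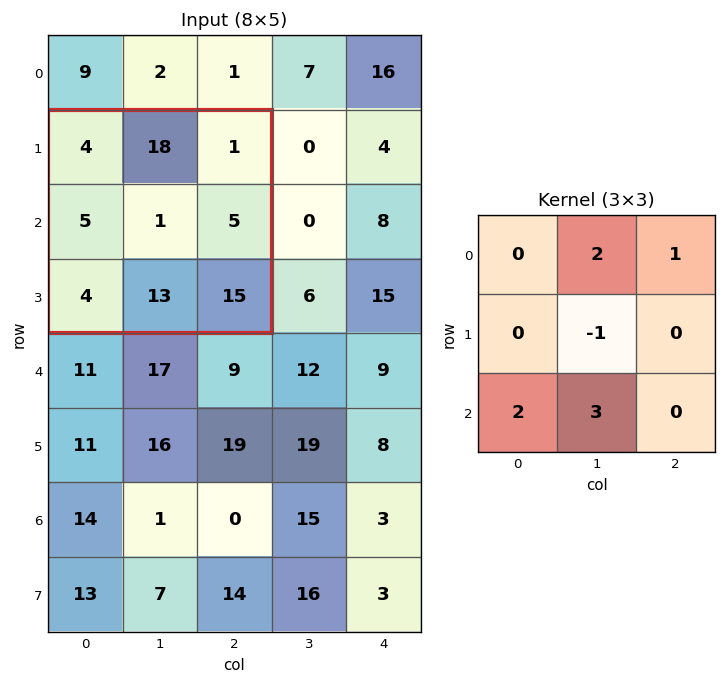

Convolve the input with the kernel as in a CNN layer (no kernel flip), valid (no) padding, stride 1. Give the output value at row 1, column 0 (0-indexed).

83

The receptive field on the input at this output position is [4 18 1 / 5 1 5 / 4 13 15]. Elementwise product with the kernel and sum: 18·2 + 1·1 + 1·-1 + 4·2 + 13·3.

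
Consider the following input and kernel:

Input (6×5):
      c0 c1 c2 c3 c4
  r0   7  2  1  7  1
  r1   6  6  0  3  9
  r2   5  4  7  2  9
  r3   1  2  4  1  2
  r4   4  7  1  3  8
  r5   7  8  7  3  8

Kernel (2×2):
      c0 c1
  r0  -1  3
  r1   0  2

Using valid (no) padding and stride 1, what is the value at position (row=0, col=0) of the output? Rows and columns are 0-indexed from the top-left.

11

The receptive field on the input at this output position is [7 2 / 6 6]. Elementwise product with the kernel and sum: 7·-1 + 2·3 + 6·2.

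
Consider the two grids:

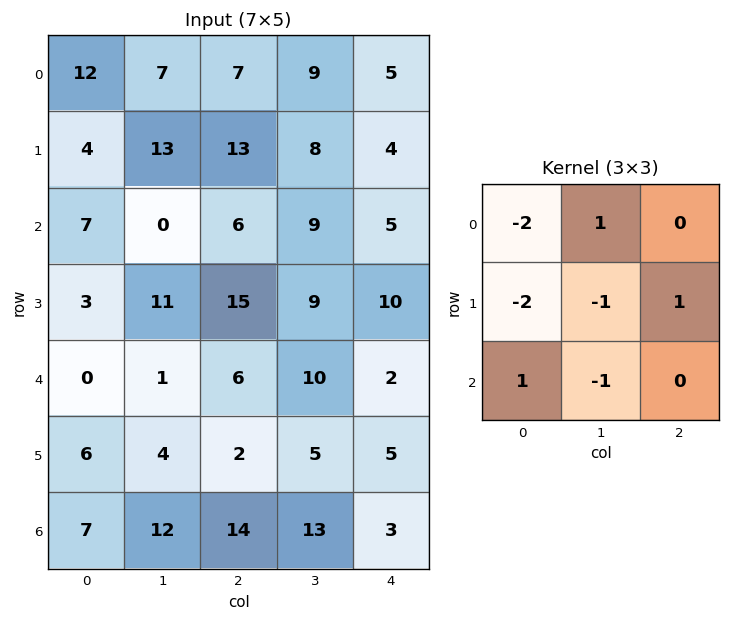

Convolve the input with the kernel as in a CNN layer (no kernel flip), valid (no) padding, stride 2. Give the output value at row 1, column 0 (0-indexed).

-17

The receptive field on the input at this output position is [7 0 6 / 3 11 15 / 0 1 6]. Elementwise product with the kernel and sum: 7·-2 + 0·1 + 3·-2 + 11·-1 + 15·1 + 0·1 + 1·-1.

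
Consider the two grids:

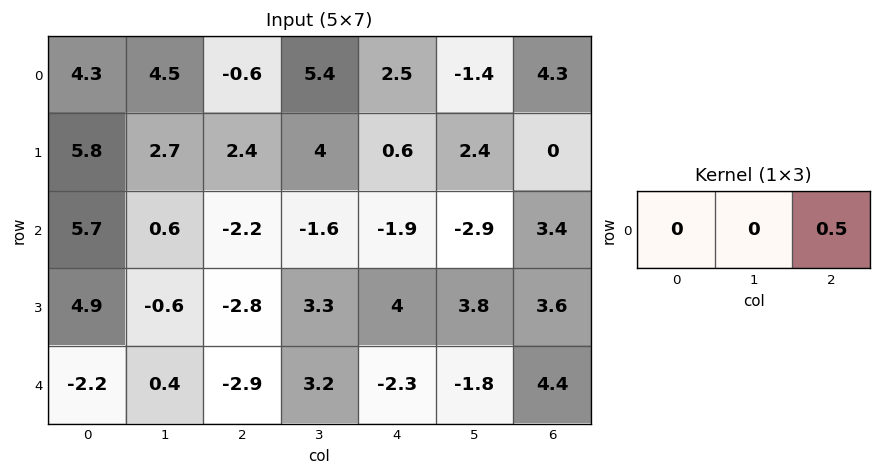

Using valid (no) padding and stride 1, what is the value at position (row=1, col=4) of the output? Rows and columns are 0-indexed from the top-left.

0

The receptive field on the input at this output position is [0.6 2.4 0]. Elementwise product with the kernel and sum: 0·0.5.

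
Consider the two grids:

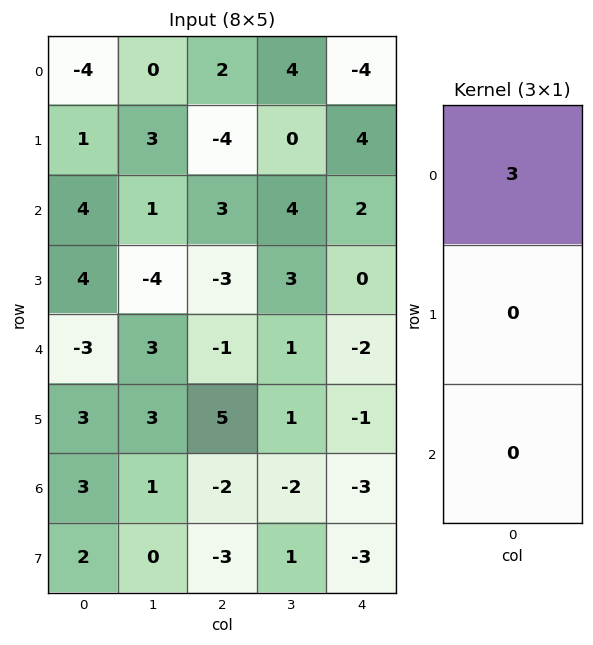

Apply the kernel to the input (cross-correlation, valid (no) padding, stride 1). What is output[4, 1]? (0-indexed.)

The receptive field on the input at this output position is [3 / 3 / 1]. Elementwise product with the kernel and sum: 3·3.

9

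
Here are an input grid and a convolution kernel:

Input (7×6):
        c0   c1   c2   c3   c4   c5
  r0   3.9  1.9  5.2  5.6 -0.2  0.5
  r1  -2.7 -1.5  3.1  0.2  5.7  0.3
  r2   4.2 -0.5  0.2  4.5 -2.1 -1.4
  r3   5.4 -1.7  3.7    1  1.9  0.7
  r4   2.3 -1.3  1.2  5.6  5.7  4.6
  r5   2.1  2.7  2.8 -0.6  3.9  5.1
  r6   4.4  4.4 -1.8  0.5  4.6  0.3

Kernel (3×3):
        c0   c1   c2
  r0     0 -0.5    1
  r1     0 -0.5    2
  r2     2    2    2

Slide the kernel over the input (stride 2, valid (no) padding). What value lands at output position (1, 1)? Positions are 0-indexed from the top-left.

23.95

The receptive field on the input at this output position is [0.2 4.5 -2.1 / 3.7 1 1.9 / 1.2 5.6 5.7]. Elementwise product with the kernel and sum: 4.5·-0.5 + -2.1·1 + 1·-0.5 + 1.9·2 + 1.2·2 + 5.6·2 + 5.7·2.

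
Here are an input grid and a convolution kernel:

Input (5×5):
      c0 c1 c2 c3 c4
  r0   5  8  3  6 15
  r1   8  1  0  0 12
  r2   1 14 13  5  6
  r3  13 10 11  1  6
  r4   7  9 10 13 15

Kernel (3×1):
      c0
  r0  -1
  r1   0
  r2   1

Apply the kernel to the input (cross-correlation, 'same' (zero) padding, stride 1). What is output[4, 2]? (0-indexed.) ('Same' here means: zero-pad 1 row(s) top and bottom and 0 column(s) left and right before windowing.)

The receptive field on the zero-padded input at this output position is [11 / 10 / 0]. Elementwise product with the kernel and sum: 11·-1 + 0·1.

-11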